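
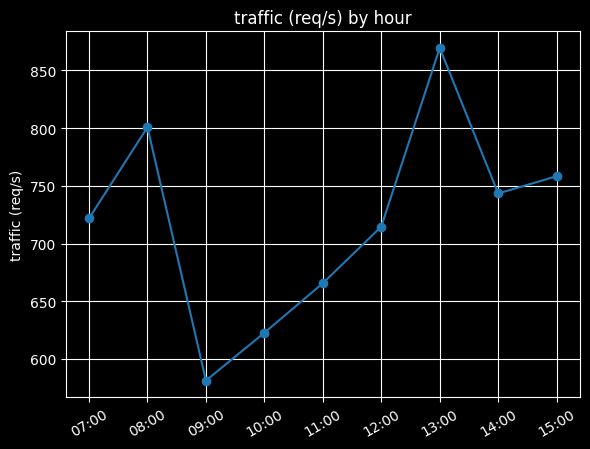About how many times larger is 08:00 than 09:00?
08:00 ≈ 800, 09:00 ≈ 575; 800/575 ≈ 1.39.

≈ 1.39×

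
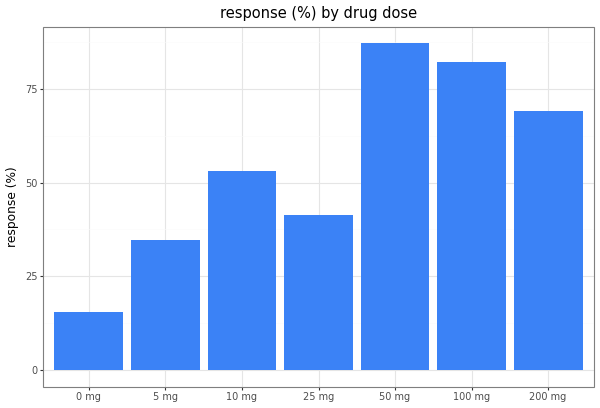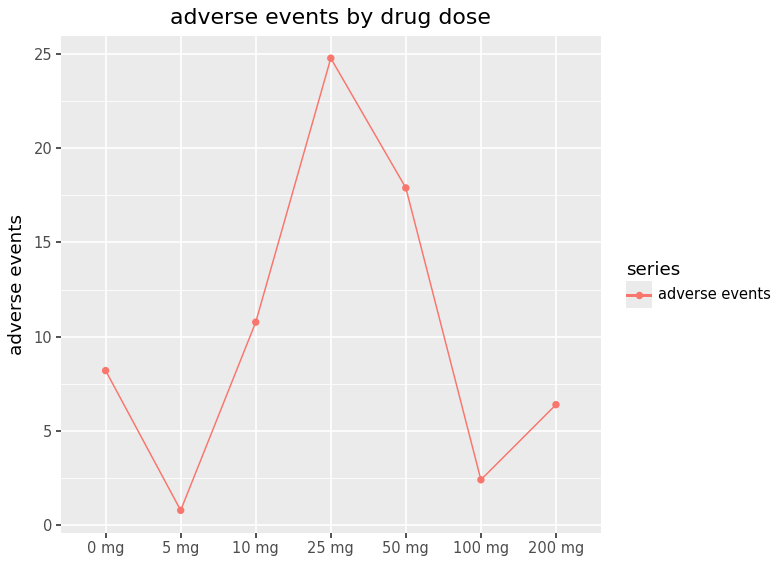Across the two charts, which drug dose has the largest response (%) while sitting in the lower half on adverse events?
Chart 2 median adverse events ≈ 10; below-median drug doses: 5 mg, 100 mg, 200 mg. Among those, 100 mg has the highest response (%) (≈ 80).

100 mg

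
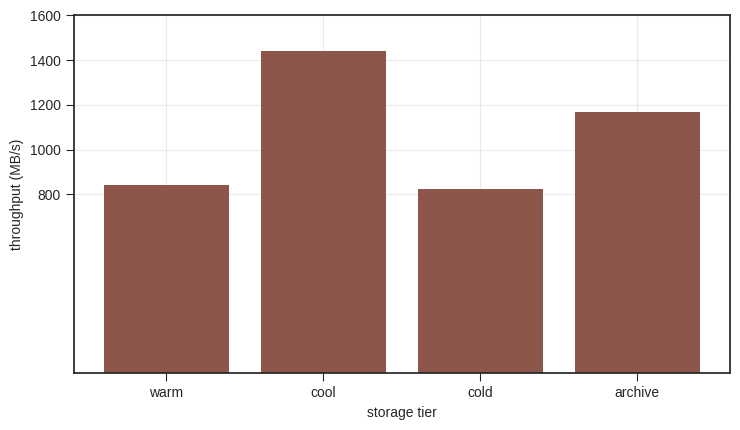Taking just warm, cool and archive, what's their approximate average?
≈ 1133

(800 + 1400 + 1200) / 3 ≈ 1133.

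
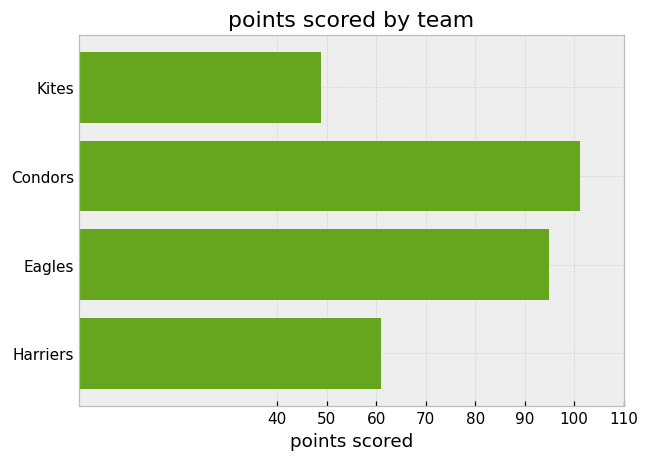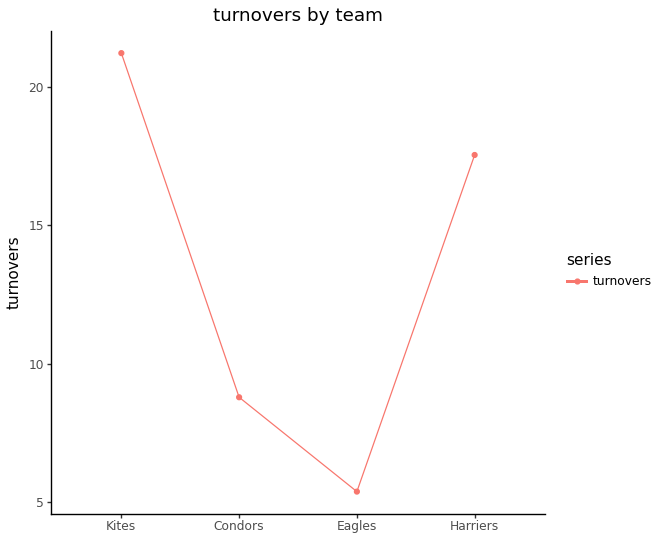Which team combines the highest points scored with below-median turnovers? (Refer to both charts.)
Chart 2 median turnovers ≈ 14; below-median teams: Condors, Eagles. Among those, Condors has the highest points scored (≈ 100).

Condors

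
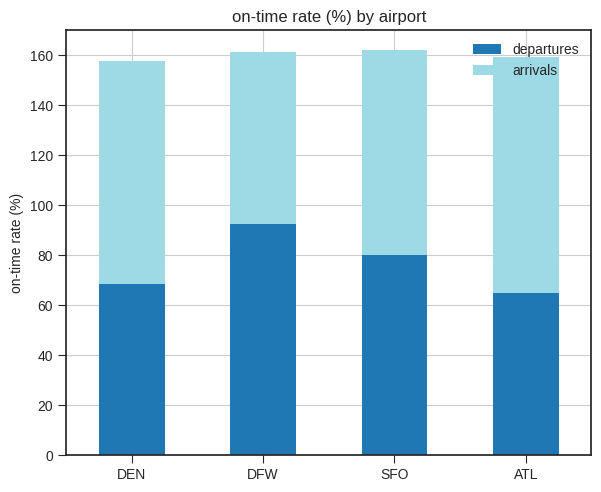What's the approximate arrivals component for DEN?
≈ 100

arrivals top ≈ 160, bottom ≈ 60; segment ≈ 100.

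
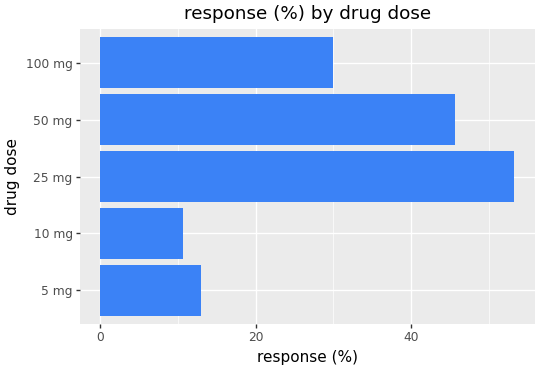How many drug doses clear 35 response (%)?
2

Above 35: 25 mg, 50 mg.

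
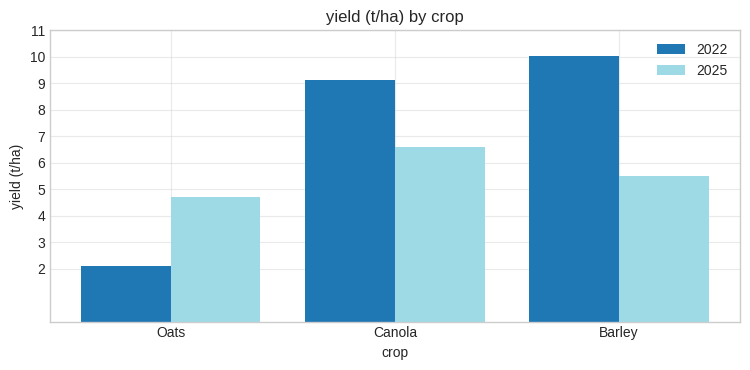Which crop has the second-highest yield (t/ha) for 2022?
Top 3 for 2022: Barley ≈ 10, Canola ≈ 9, Oats ≈ 2.

Canola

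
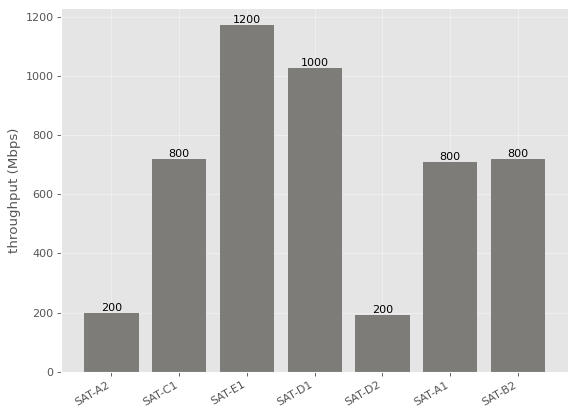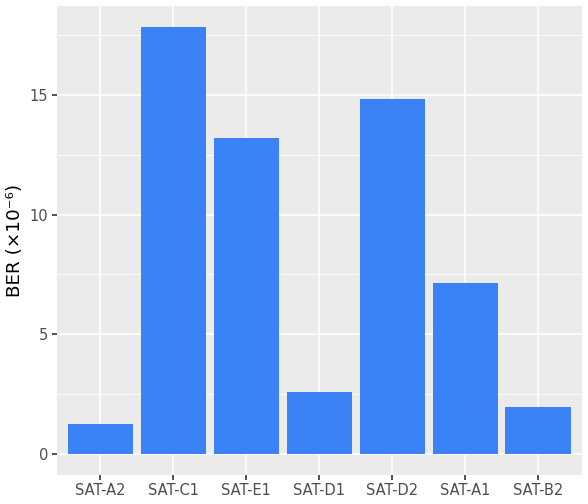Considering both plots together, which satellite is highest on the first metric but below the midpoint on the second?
SAT-D1

Chart 2 median BER (×10⁻⁶) ≈ 8; below-median satellites: SAT-A2, SAT-D1, SAT-B2. Among those, SAT-D1 has the highest throughput (Mbps) (≈ 1000).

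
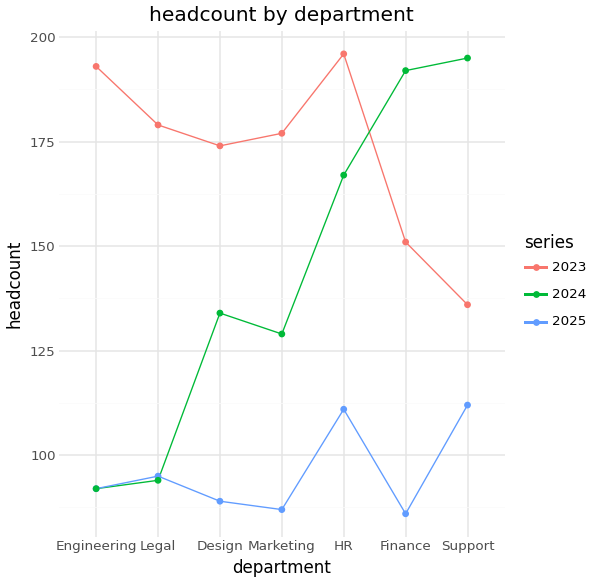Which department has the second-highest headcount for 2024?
Top 3 for 2024: Support ≈ 200, Finance ≈ 190, HR ≈ 170.

Finance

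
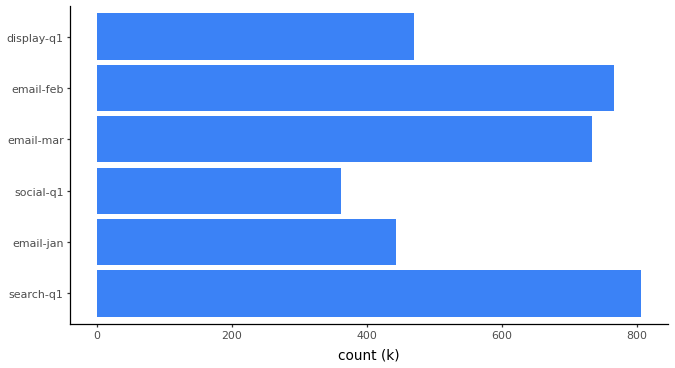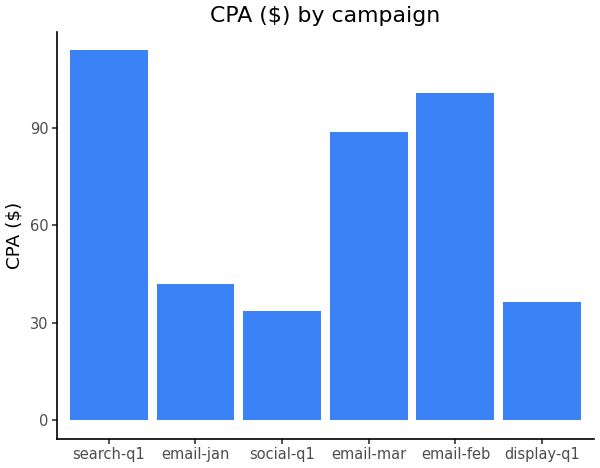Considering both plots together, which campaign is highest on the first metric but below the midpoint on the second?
Chart 2 median CPA ($) ≈ 60; below-median campaigns: email-jan, social-q1, display-q1. Among those, display-q1 has the highest count (k) (≈ 500).

display-q1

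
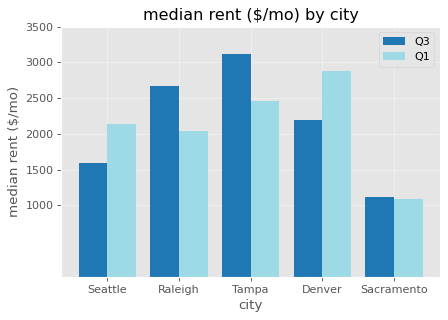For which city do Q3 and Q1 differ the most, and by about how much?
Denver, ≈ 1000 $/mo

Denver: Q3 ≈ 2000, Q1 ≈ 3000 → gap ≈ 1000. Next-largest (Tampa) is only ≈ 500.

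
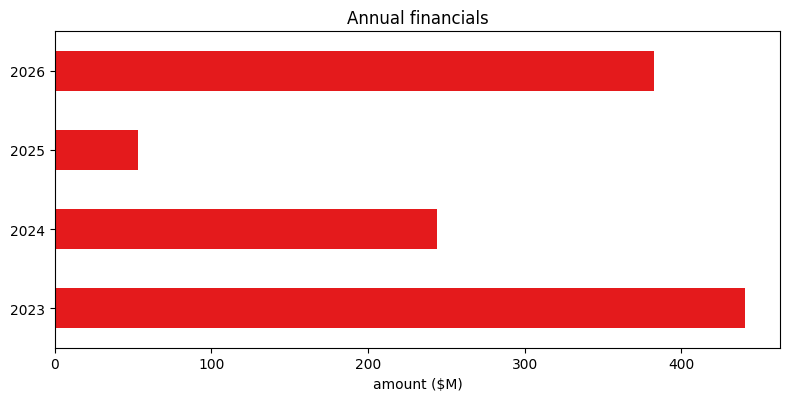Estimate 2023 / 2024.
2023 ≈ 450, 2024 ≈ 250; 450/250 ≈ 1.8.

≈ 1.8×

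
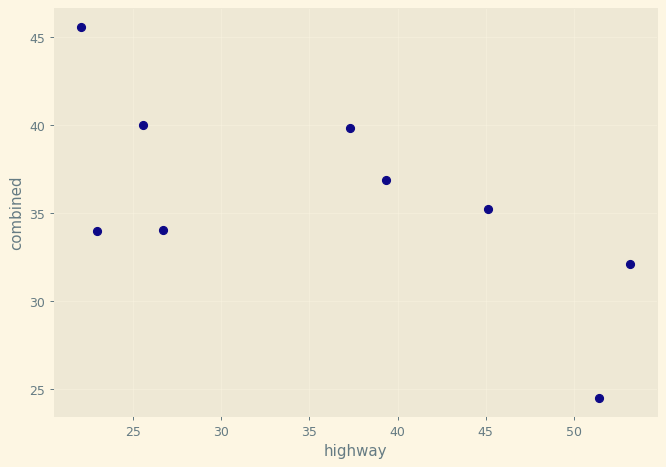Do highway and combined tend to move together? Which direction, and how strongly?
Points are negatively correlated; moderate (|r| ≈ 0.6).

negative, moderate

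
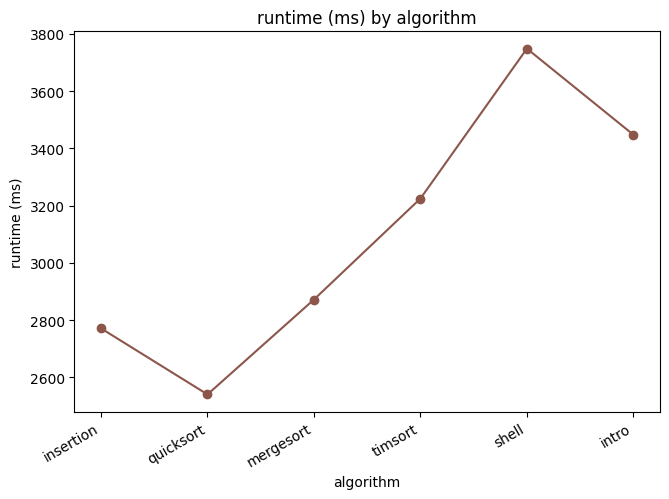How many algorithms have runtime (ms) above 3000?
3

Above 3000: timsort, shell, intro.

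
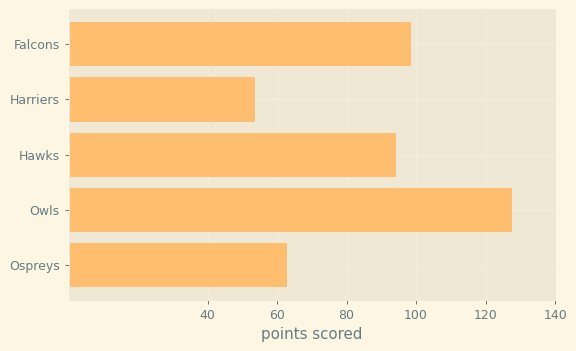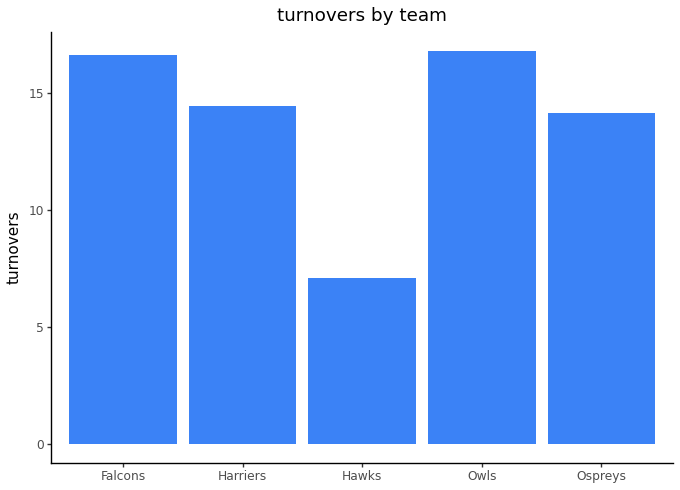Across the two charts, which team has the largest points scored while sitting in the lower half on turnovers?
Hawks

Chart 2 median turnovers ≈ 14; below-median teams: Hawks, Ospreys. Among those, Hawks has the highest points scored (≈ 100).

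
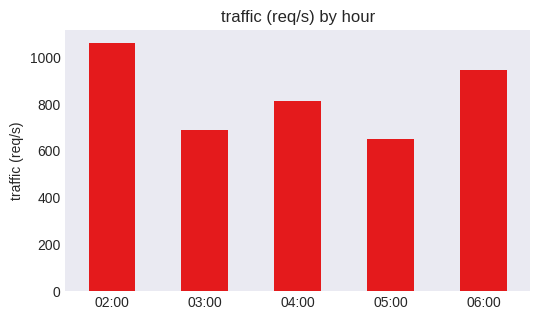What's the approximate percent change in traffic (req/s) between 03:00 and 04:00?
≈ +14.3%

03:00 ≈ 700, 04:00 ≈ 800; (800 − 700) / 700 ≈ +14.3%.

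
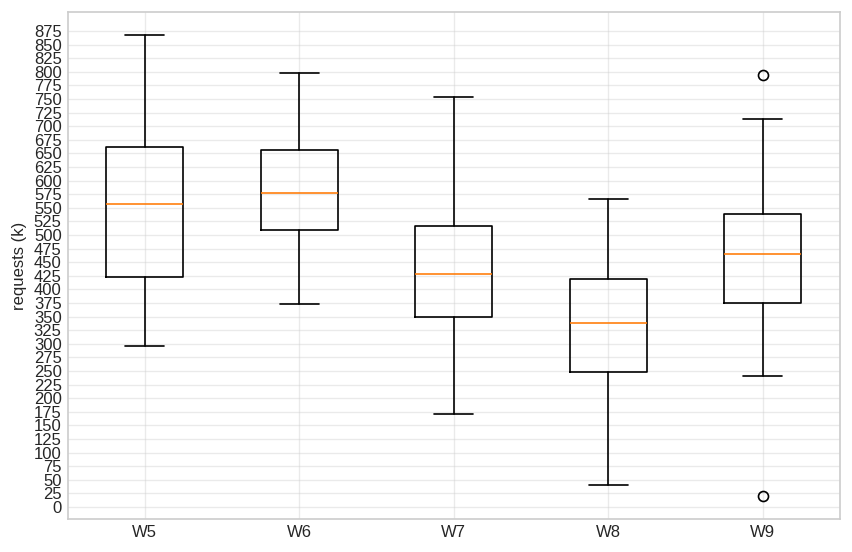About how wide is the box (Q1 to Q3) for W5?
≈ 225

Q3 ≈ 650, Q1 ≈ 425; IQR ≈ 225.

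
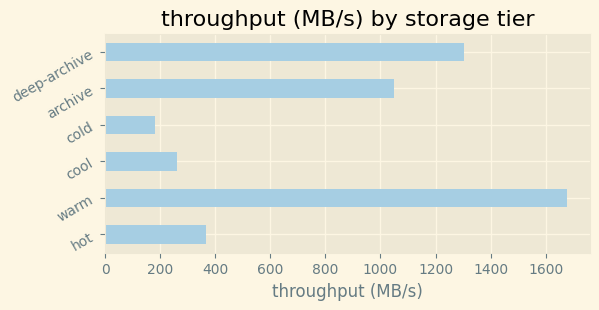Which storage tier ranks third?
Top 4: warm ≈ 1600, deep-archive ≈ 1400, archive ≈ 1000, hot ≈ 400.

archive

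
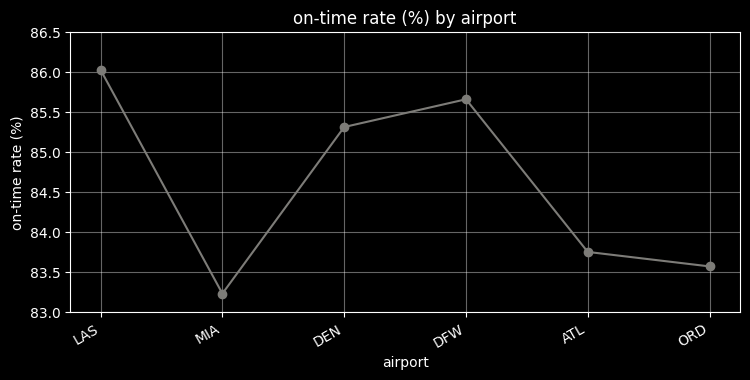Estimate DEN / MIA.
DEN ≈ 85.5, MIA ≈ 83.0; 85.5/83.0 ≈ 1.03.

≈ 1.03×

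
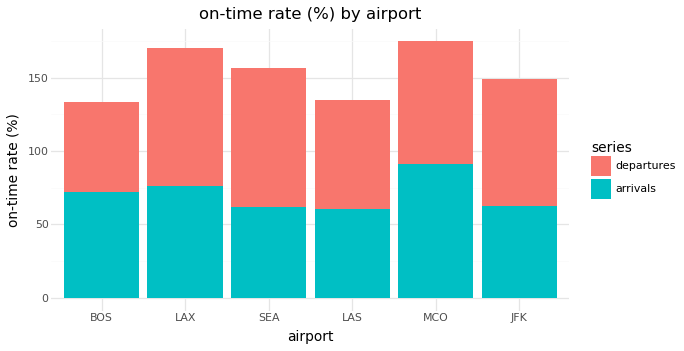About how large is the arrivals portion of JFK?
arrivals top ≈ 60, bottom ≈ 0; segment ≈ 60.

≈ 60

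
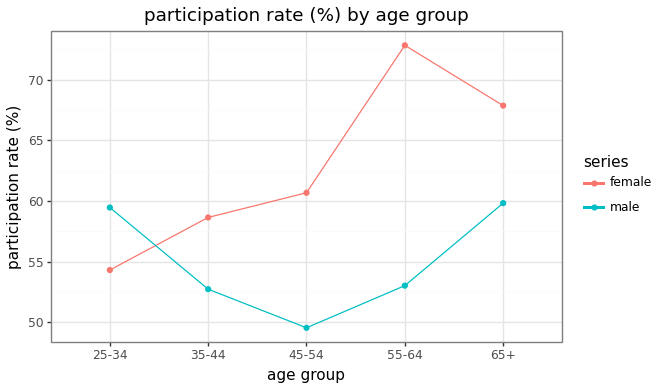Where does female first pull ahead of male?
25-34: female ≈ 54 vs male ≈ 60 (not yet); 35-44: female ≈ 58 vs male ≈ 52 (first crossover).

35-44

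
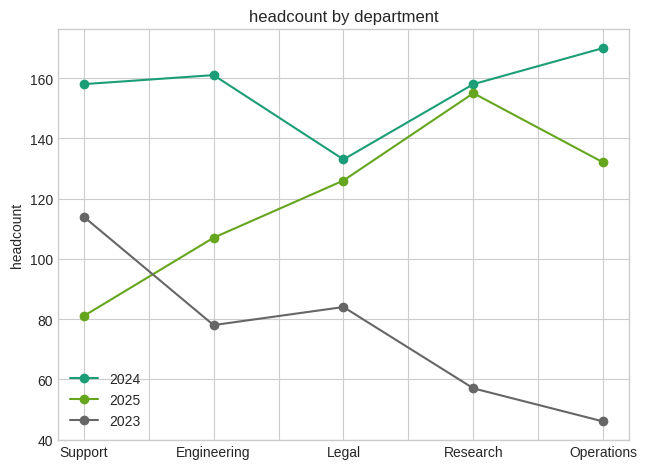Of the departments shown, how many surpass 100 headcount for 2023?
Above 100: Support.

1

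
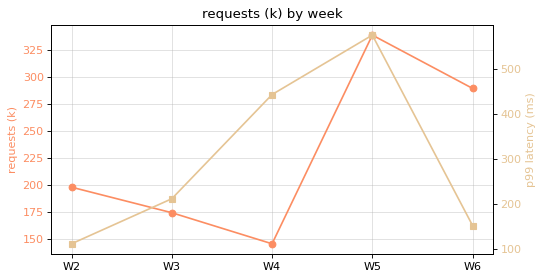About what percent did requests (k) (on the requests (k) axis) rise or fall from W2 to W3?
≈ -10%

W2 ≈ 200, W3 ≈ 180; (180 − 200) / 200 ≈ -10%.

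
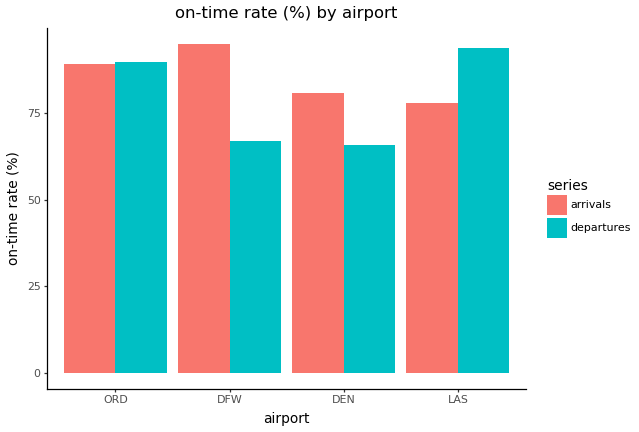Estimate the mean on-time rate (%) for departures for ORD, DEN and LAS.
(90 + 70 + 90) / 3 ≈ 83.

≈ 83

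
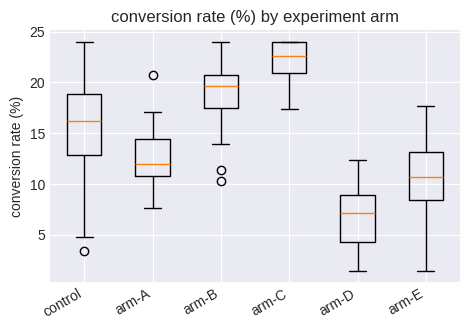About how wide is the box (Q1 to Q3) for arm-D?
≈ 4

Q3 ≈ 8, Q1 ≈ 4; IQR ≈ 4.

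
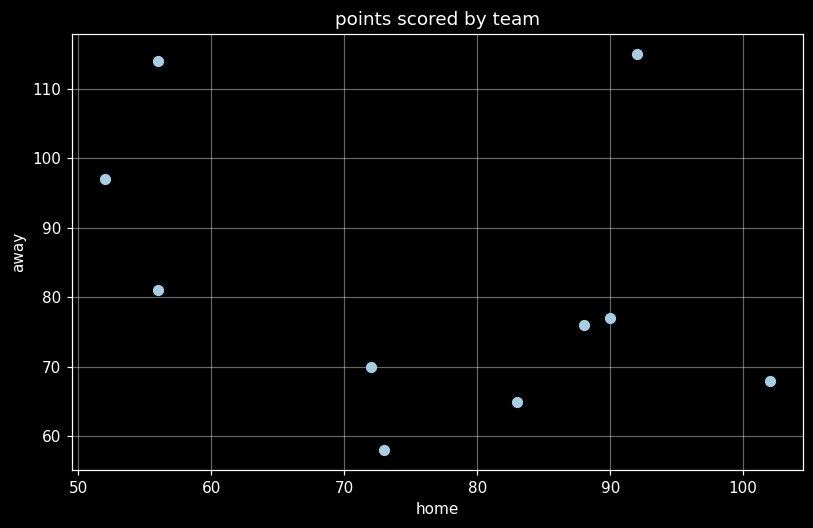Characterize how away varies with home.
Points are negatively correlated; weak (|r| ≈ 0.3).

negative, weak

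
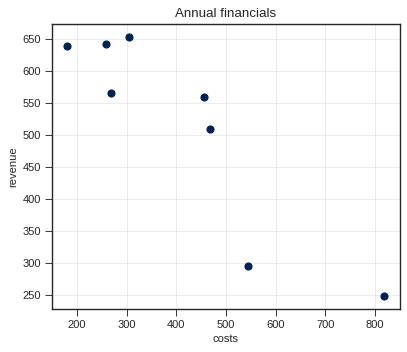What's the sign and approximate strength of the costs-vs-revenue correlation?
negative, strong

Points are negatively correlated; strong (|r| ≈ 0.9).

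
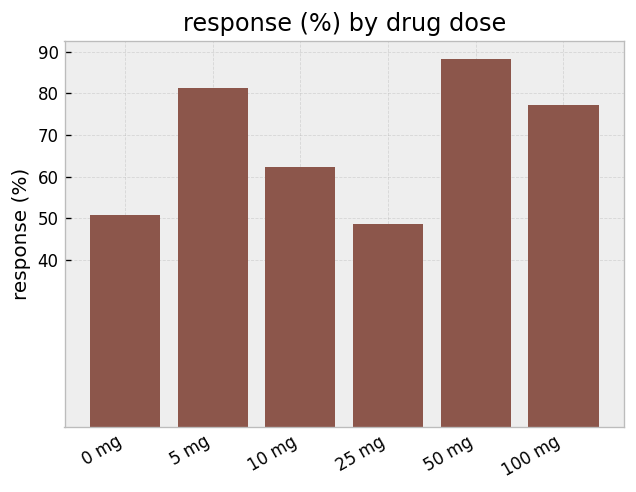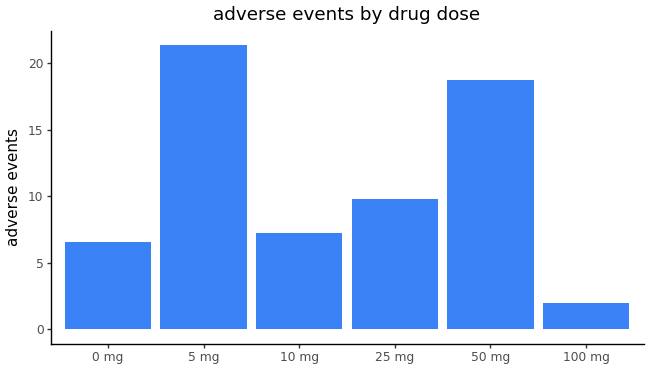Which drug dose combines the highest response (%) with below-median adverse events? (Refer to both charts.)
Chart 2 median adverse events ≈ 8; below-median drug doses: 0 mg, 10 mg, 100 mg. Among those, 100 mg has the highest response (%) (≈ 80).

100 mg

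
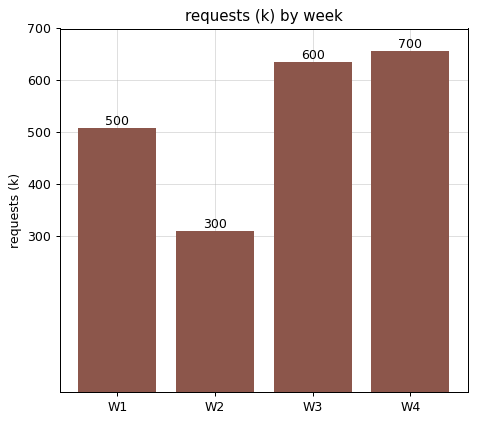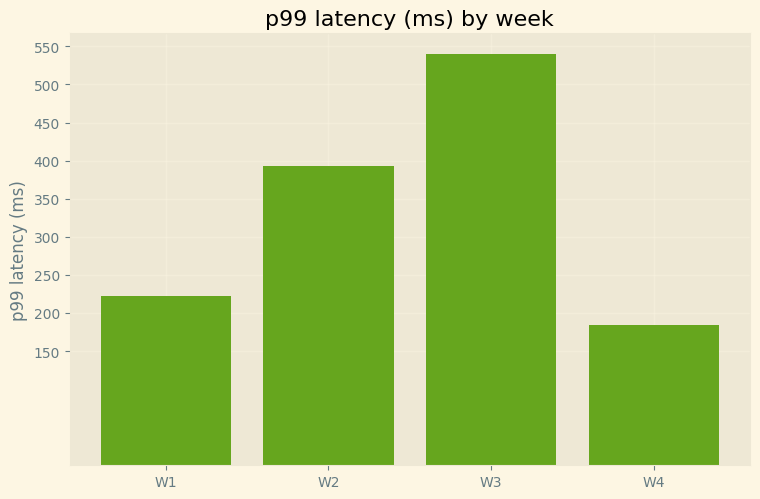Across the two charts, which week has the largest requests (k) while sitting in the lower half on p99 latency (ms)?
Chart 2 median p99 latency (ms) ≈ 300; below-median weeks: W1, W4. Among those, W4 has the highest requests (k) (≈ 700).

W4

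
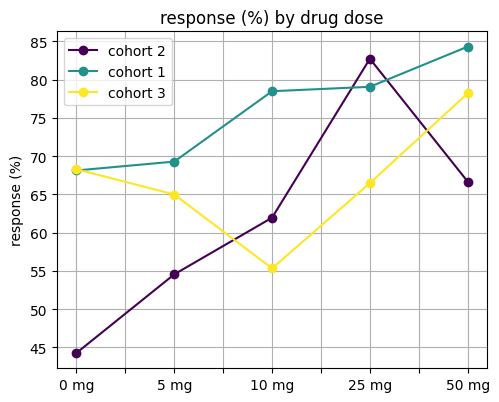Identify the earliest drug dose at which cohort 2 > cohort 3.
10 mg

5 mg: cohort 2 ≈ 55 vs cohort 3 ≈ 65 (not yet); 10 mg: cohort 2 ≈ 60 vs cohort 3 ≈ 55 (first crossover).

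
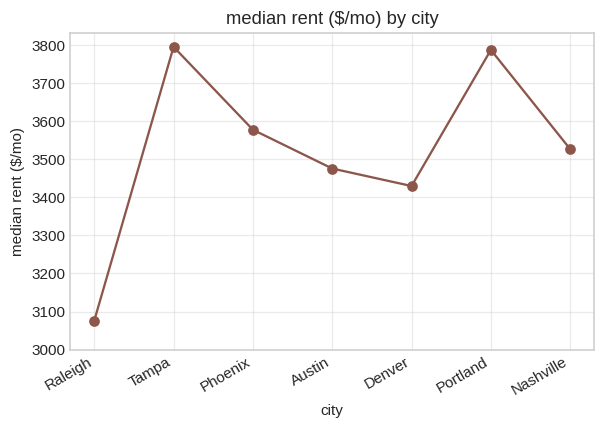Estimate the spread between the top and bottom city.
Max Tampa ≈ 3800, min Raleigh ≈ 3100; range ≈ 700.

≈ 700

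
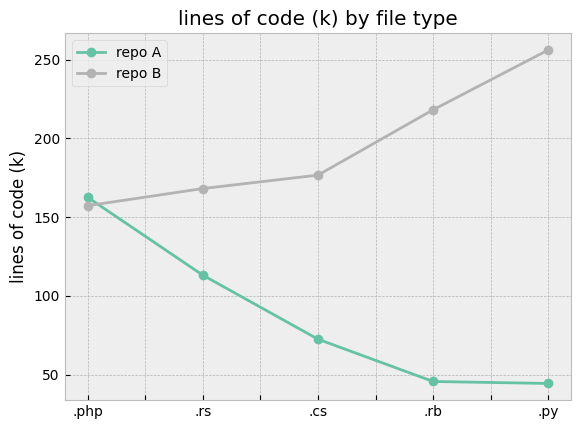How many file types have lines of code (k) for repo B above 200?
Above 200: .rb, .py.

2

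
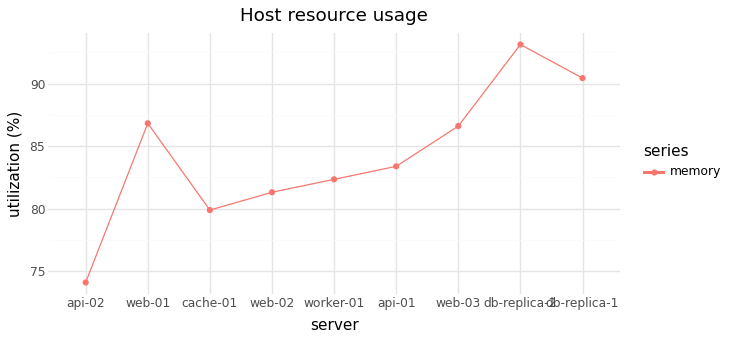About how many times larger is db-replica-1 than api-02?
db-replica-1 ≈ 90, api-02 ≈ 74; 90/74 ≈ 1.22.

≈ 1.22×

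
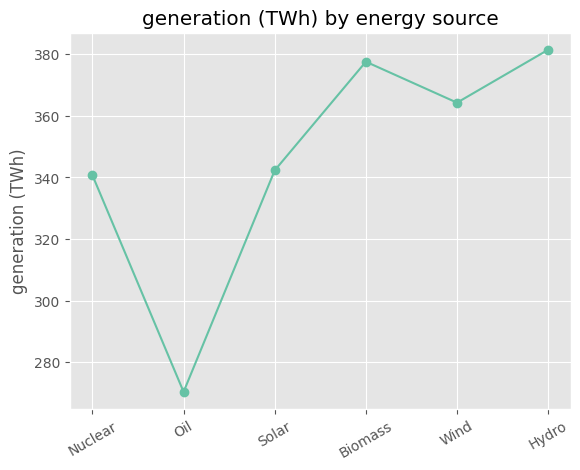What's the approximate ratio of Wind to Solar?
≈ 1.06×

Wind ≈ 360, Solar ≈ 340; 360/340 ≈ 1.06.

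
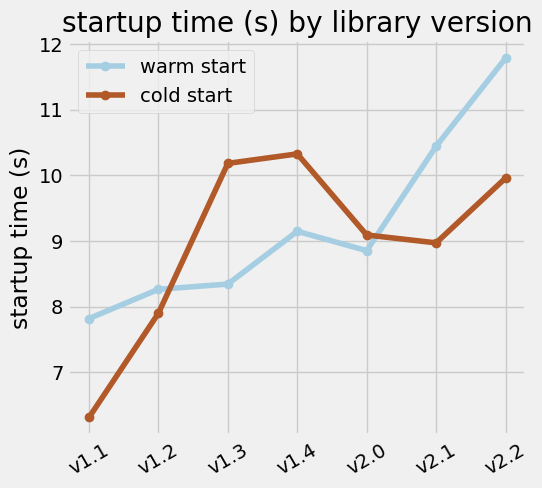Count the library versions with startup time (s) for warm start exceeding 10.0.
Above 10.0: v2.1, v2.2.

2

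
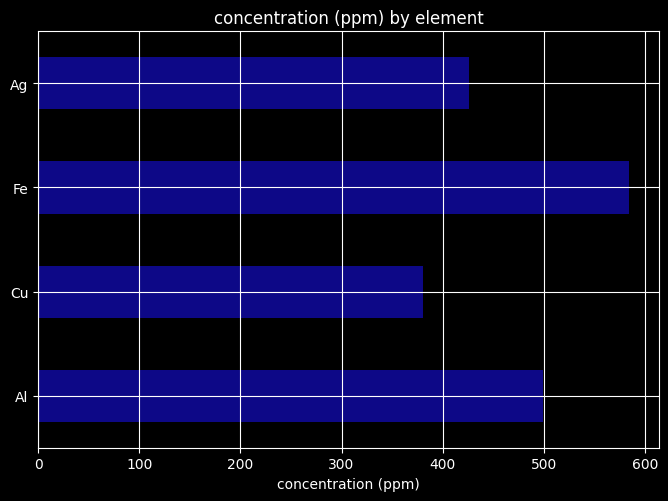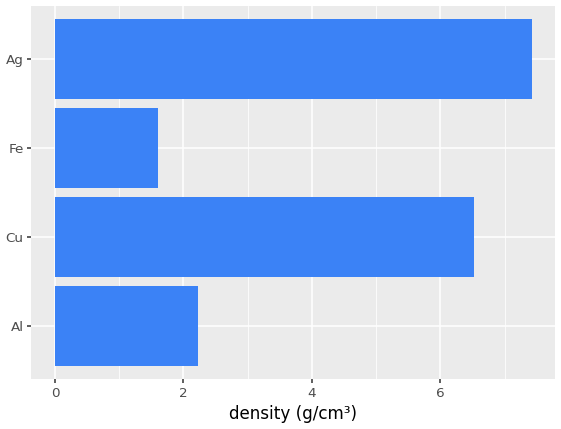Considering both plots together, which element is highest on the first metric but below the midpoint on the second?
Fe

Chart 2 median density (g/cm³) ≈ 4; below-median elements: Al, Fe. Among those, Fe has the highest concentration (ppm) (≈ 600).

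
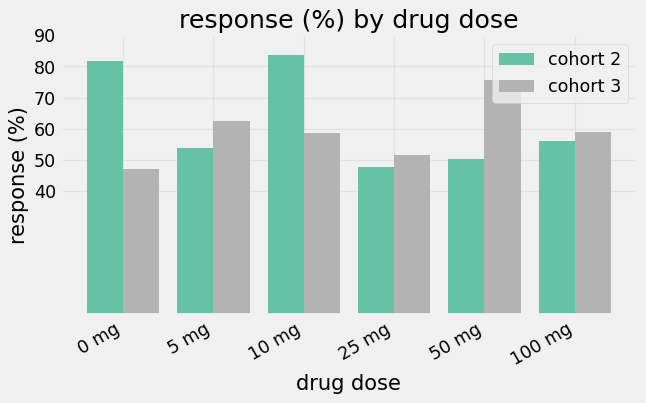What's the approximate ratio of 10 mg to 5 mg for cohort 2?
≈ 1.6×

10 mg ≈ 80, 5 mg ≈ 50; 80/50 ≈ 1.6.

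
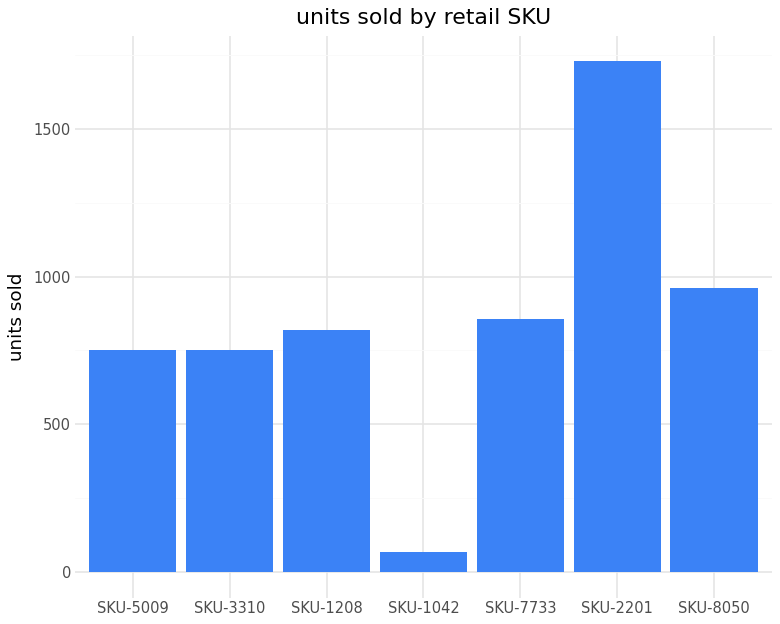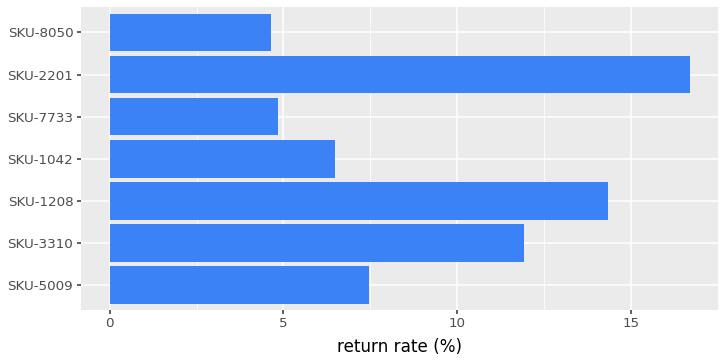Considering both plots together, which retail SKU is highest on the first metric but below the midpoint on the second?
SKU-8050

Chart 2 median return rate (%) ≈ 8; below-median retail SKUs: SKU-1042, SKU-7733, SKU-8050. Among those, SKU-8050 has the highest units sold (≈ 1000).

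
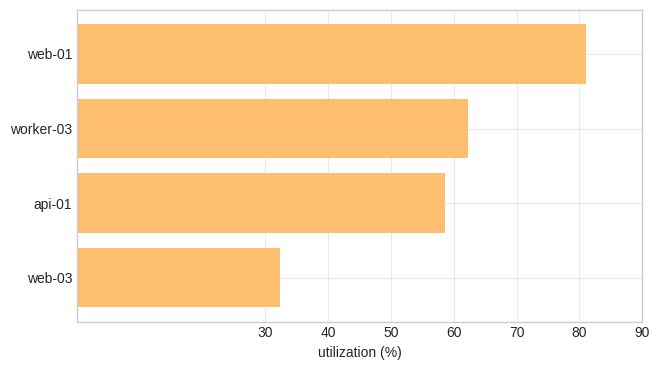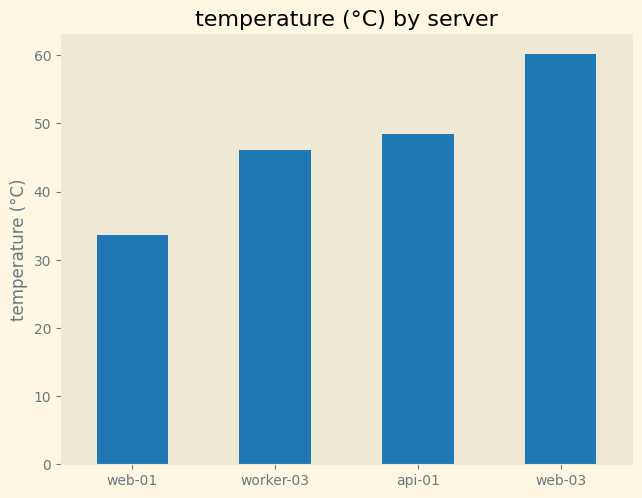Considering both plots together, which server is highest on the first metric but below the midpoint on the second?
Chart 2 median temperature (°C) ≈ 50; below-median servers: web-01, worker-03. Among those, web-01 has the highest utilization (%) (≈ 80).

web-01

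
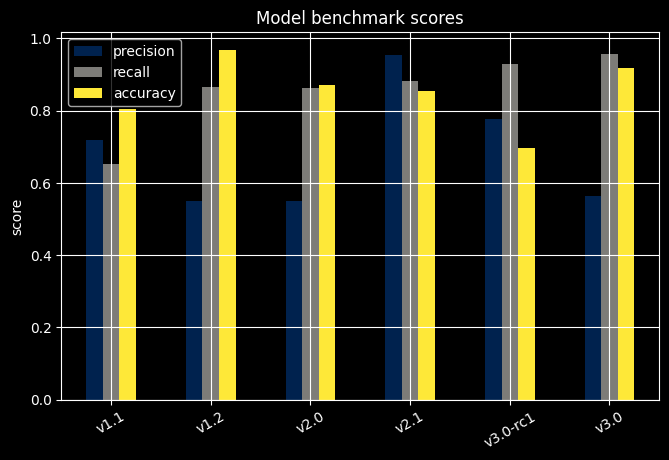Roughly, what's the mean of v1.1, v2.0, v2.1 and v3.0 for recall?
(0.7 + 0.9 + 0.9 + 1.0) / 4 ≈ 0.88.

≈ 0.88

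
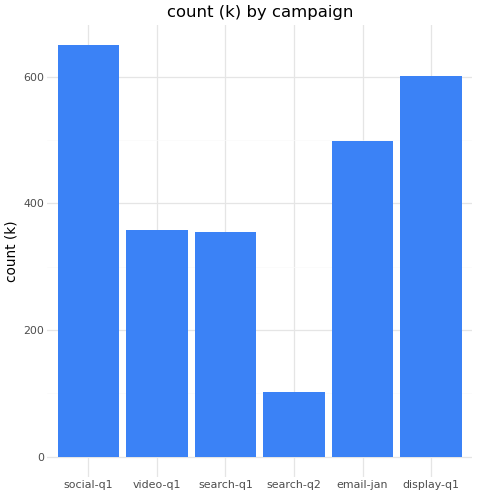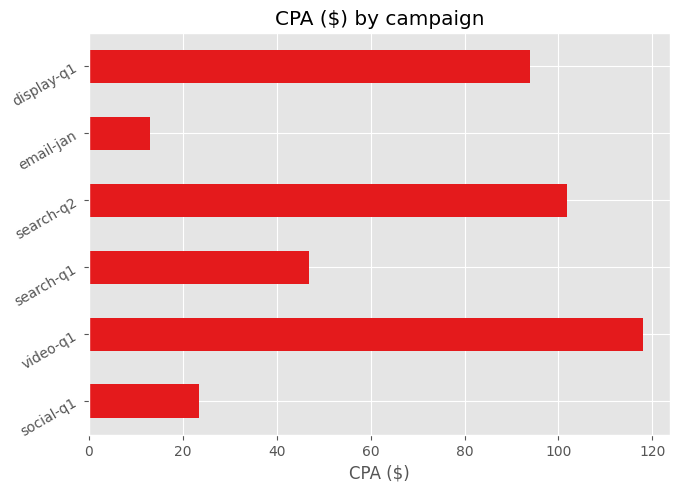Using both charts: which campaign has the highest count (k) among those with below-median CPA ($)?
Chart 2 median CPA ($) ≈ 80; below-median campaigns: social-q1, search-q1, email-jan. Among those, social-q1 has the highest count (k) (≈ 600).

social-q1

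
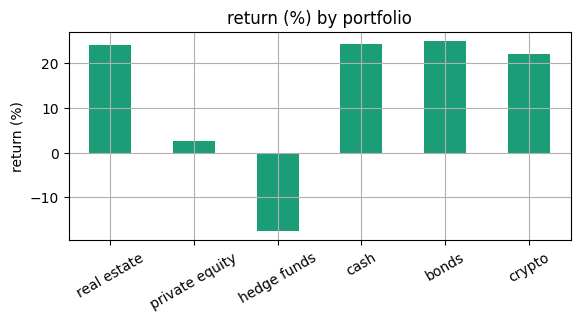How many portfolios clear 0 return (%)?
5

Above 0: real estate, private equity, cash, bonds, crypto.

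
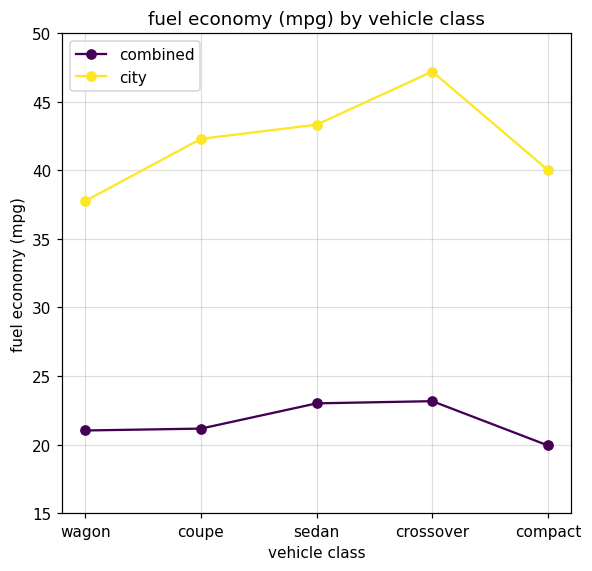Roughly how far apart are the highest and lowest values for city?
Max crossover ≈ 45, min wagon ≈ 40; range ≈ 5.

≈ 5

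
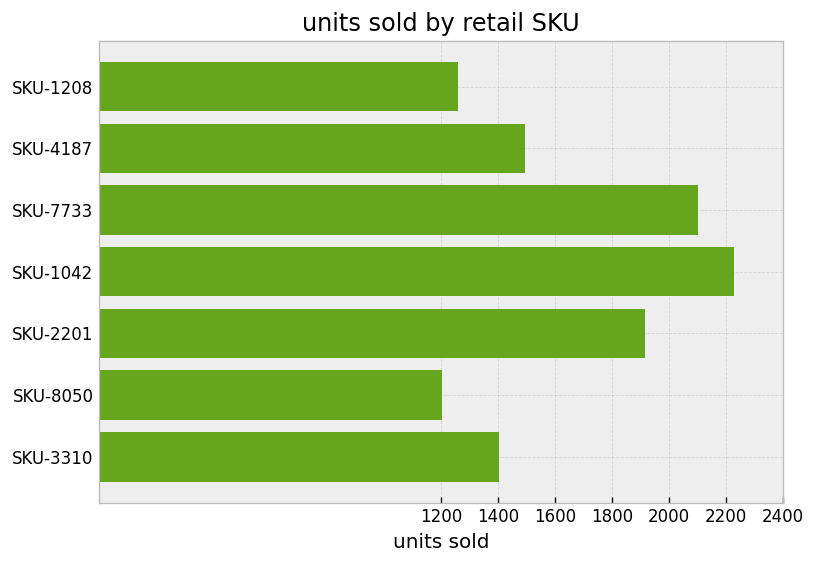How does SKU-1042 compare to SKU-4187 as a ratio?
≈ 1.57×

SKU-1042 ≈ 2200, SKU-4187 ≈ 1400; 2200/1400 ≈ 1.57.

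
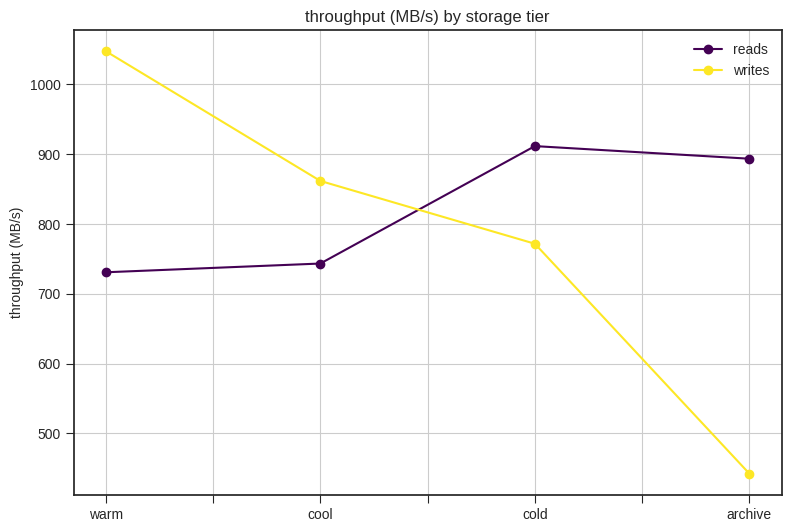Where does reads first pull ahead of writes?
cool: reads ≈ 700 vs writes ≈ 900 (not yet); cold: reads ≈ 900 vs writes ≈ 800 (first crossover).

cold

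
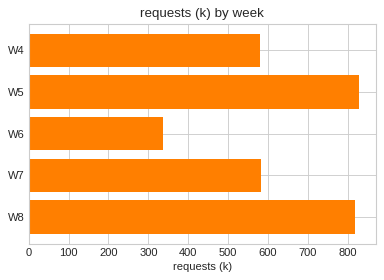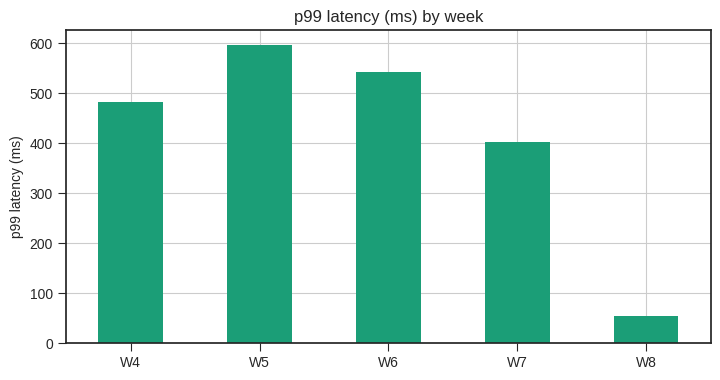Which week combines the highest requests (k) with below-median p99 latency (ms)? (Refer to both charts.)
W8

Chart 2 median p99 latency (ms) ≈ 500; below-median weeks: W7, W8. Among those, W8 has the highest requests (k) (≈ 800).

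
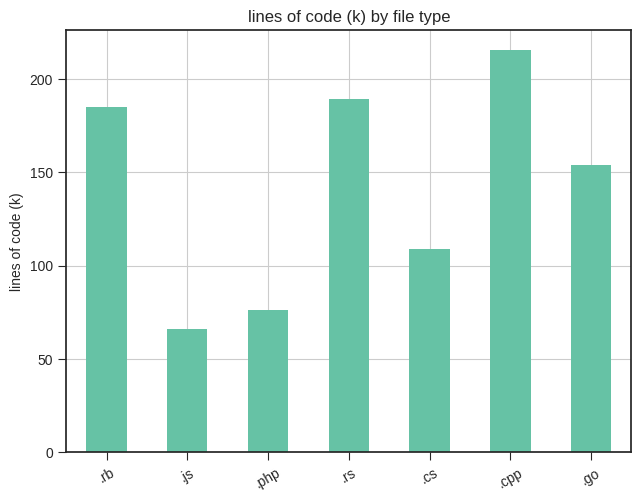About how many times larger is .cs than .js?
≈ 1.67×

.cs ≈ 100, .js ≈ 60; 100/60 ≈ 1.67.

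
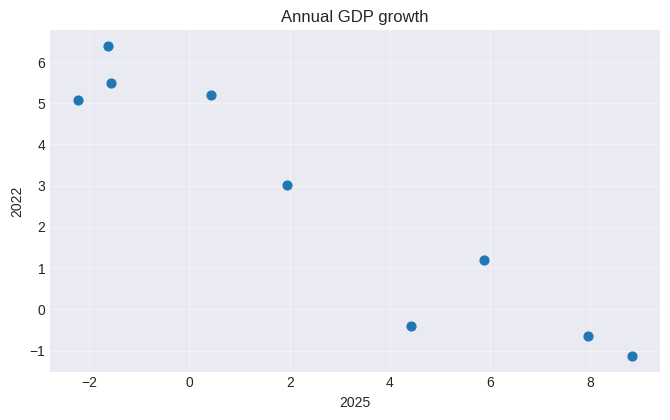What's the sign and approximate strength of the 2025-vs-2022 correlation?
negative, strong

Points are negatively correlated; strong (|r| ≈ 1.0).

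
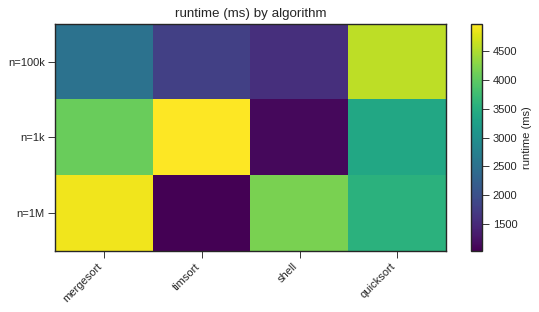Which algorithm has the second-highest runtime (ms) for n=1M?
shell

Top 3 for n=1M: mergesort ≈ 5000, shell ≈ 4000, quicksort ≈ 3500.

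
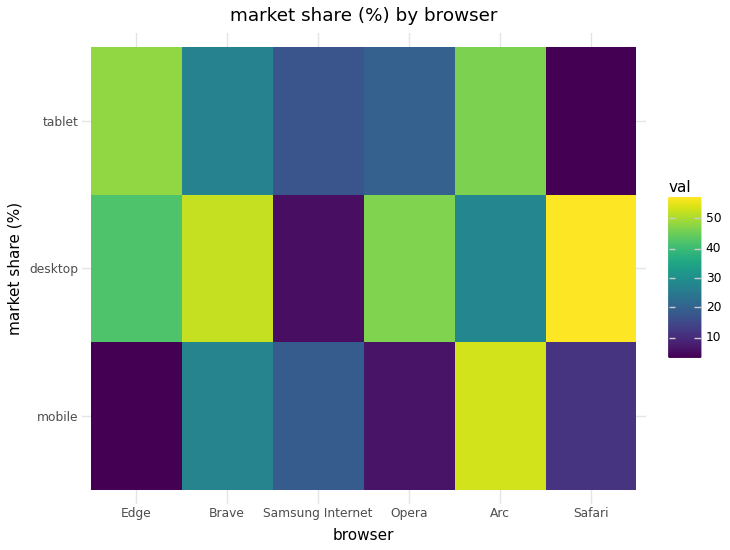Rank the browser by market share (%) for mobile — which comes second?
Top 3 for mobile: Arc ≈ 55, Brave ≈ 25, Samsung Internet ≈ 20.

Brave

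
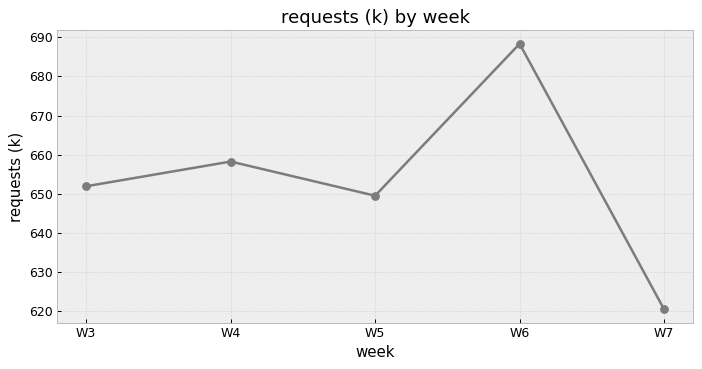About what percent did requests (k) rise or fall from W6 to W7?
W6 ≈ 690, W7 ≈ 620; (620 − 690) / 690 ≈ -10.1%.

≈ -10.1%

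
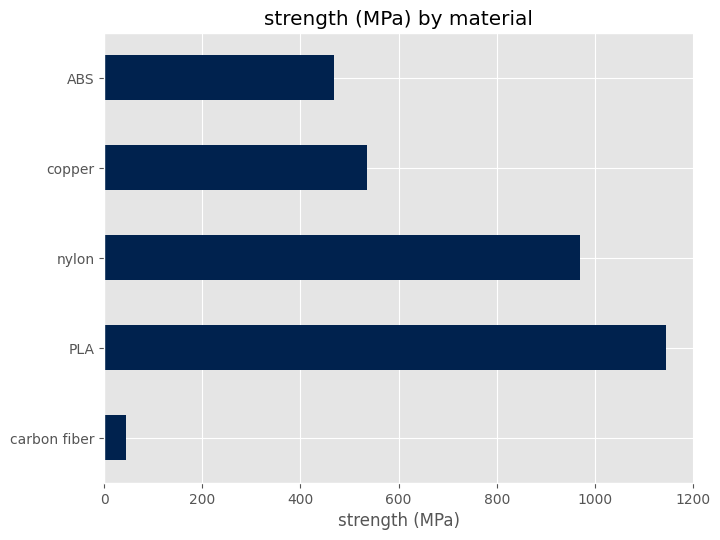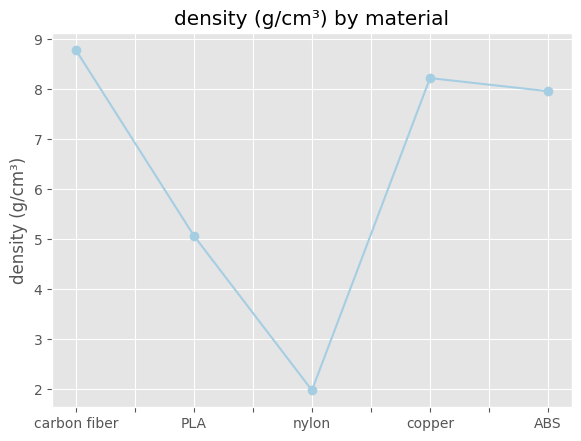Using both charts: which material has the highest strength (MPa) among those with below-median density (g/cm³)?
PLA

Chart 2 median density (g/cm³) ≈ 8; below-median materials: PLA, nylon. Among those, PLA has the highest strength (MPa) (≈ 1200).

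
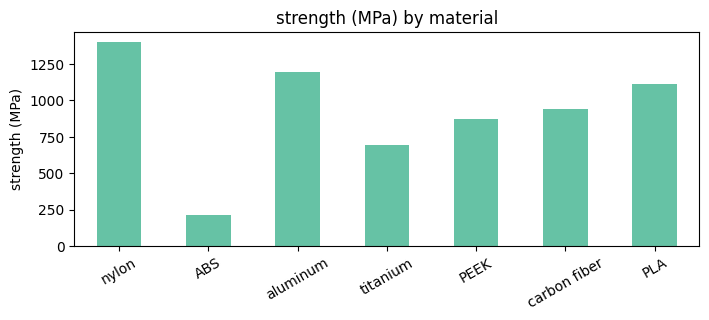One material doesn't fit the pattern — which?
ABS

ABS ≈ 200; the rest sit between ≈ 600 and ≈ 1400.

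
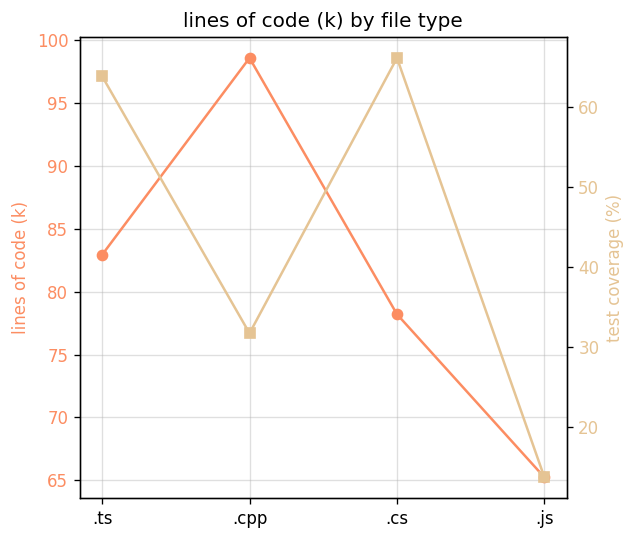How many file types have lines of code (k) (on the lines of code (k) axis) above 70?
3

Above 70: .ts, .cpp, .cs.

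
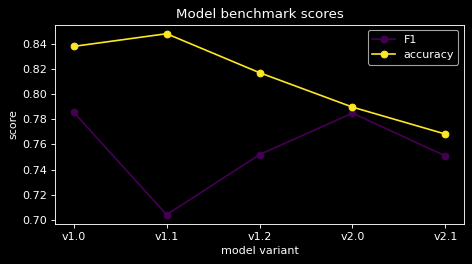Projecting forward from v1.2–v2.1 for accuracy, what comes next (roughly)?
Last three: 0.82, 0.78, 0.76 → slope ≈ -0.03/step → next ≈ 0.73.

≈ 0.73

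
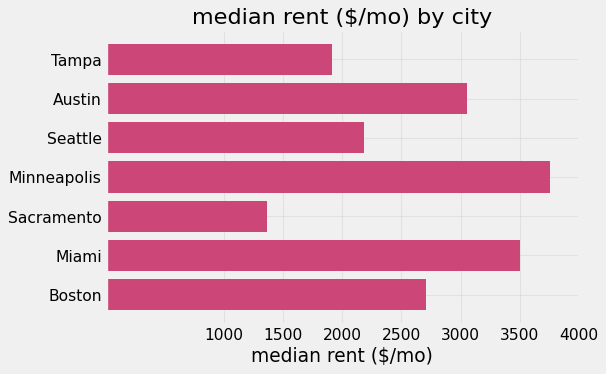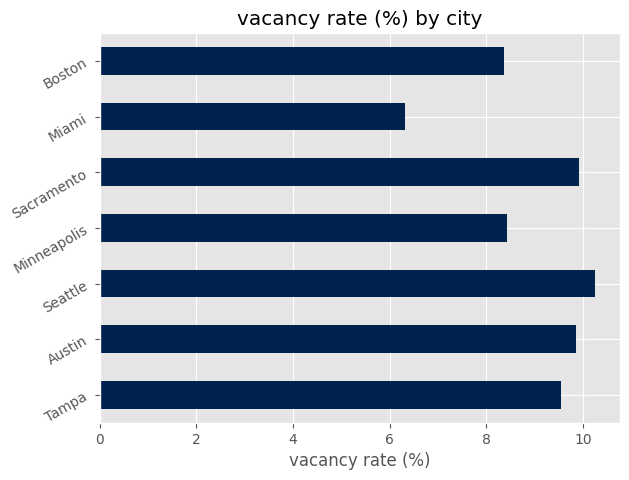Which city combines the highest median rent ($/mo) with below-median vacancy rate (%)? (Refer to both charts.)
Minneapolis

Chart 2 median vacancy rate (%) ≈ 10; below-median cities: Minneapolis, Miami, Boston. Among those, Minneapolis has the highest median rent ($/mo) (≈ 4000).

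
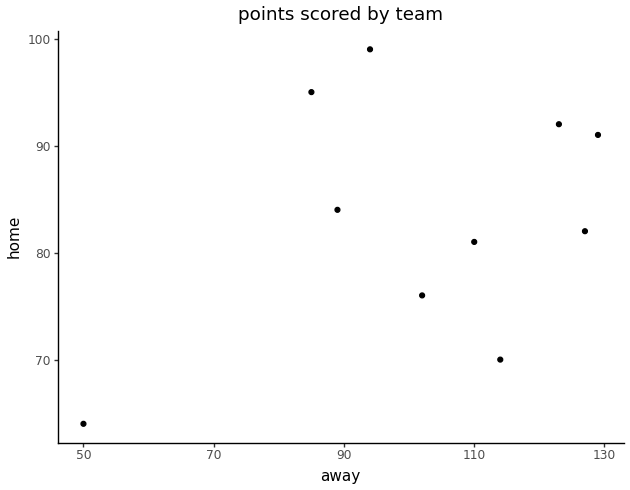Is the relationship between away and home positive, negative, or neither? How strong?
Points are positively correlated; weak (|r| ≈ 0.3).

positive, weak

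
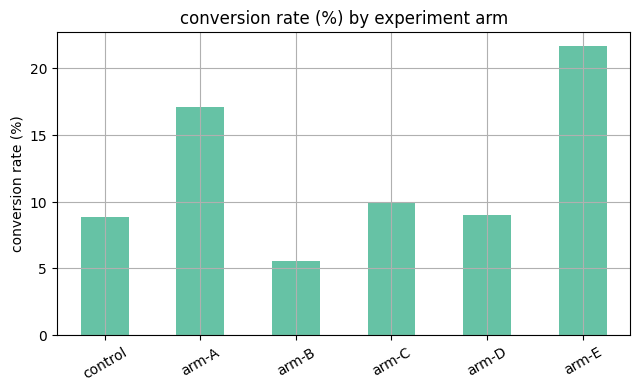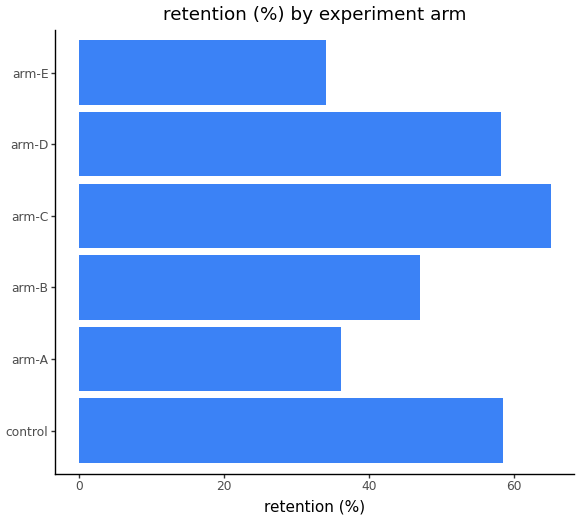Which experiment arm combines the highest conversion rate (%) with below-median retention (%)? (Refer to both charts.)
arm-E

Chart 2 median retention (%) ≈ 50; below-median experiment arms: arm-A, arm-B, arm-E. Among those, arm-E has the highest conversion rate (%) (≈ 22).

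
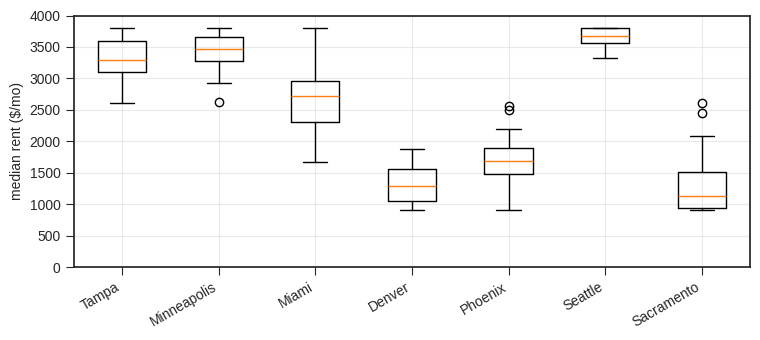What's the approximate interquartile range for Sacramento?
≈ 500

Q3 ≈ 1500, Q1 ≈ 1000; IQR ≈ 500.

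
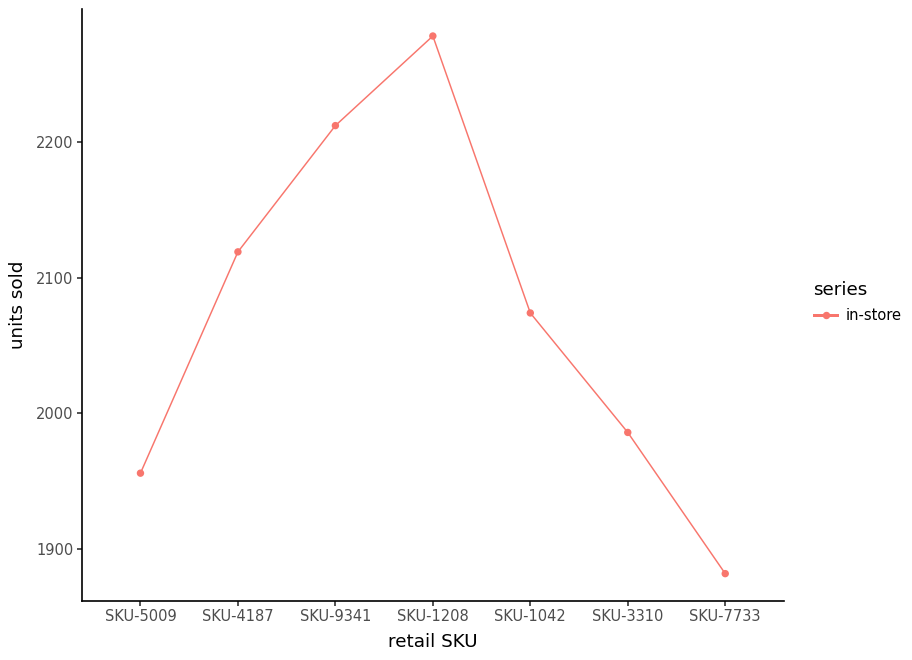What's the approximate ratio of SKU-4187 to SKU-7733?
SKU-4187 ≈ 2100, SKU-7733 ≈ 1900; 2100/1900 ≈ 1.11.

≈ 1.11×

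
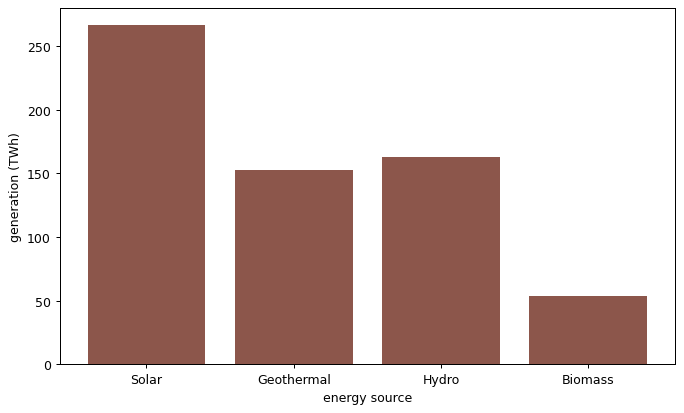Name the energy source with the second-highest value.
Top 3: Solar ≈ 275, Hydro ≈ 175, Geothermal ≈ 150.

Hydro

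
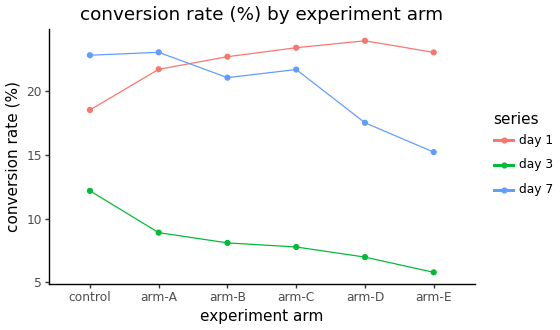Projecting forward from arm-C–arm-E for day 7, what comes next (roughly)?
Last three: 22, 18, 16 → slope ≈ -3/step → next ≈ 13.

≈ 13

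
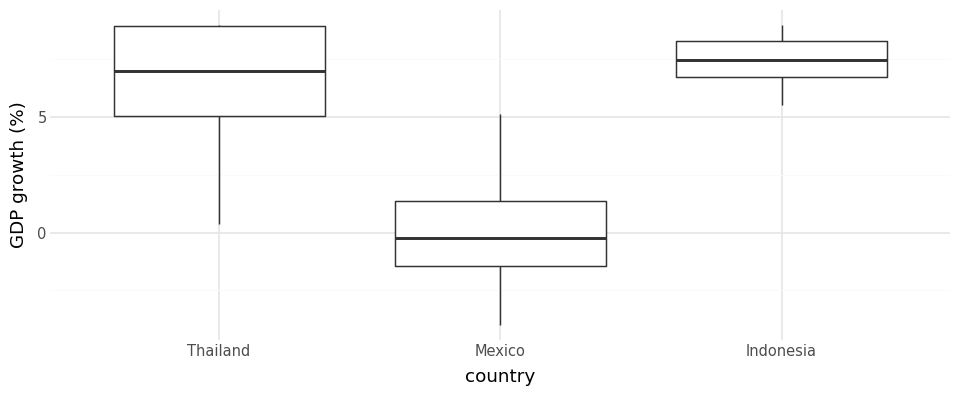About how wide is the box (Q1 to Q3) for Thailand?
Q3 ≈ 9, Q1 ≈ 5; IQR ≈ 4.

≈ 4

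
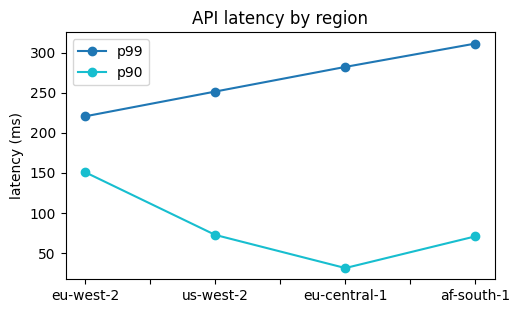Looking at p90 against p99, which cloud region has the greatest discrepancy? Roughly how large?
eu-central-1, ≈ 250 ms

eu-central-1: p90 ≈ 25, p99 ≈ 275 → gap ≈ 250. Next-largest (af-south-1) is only ≈ 225.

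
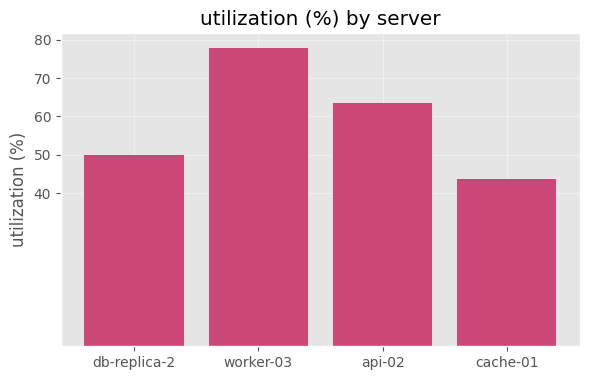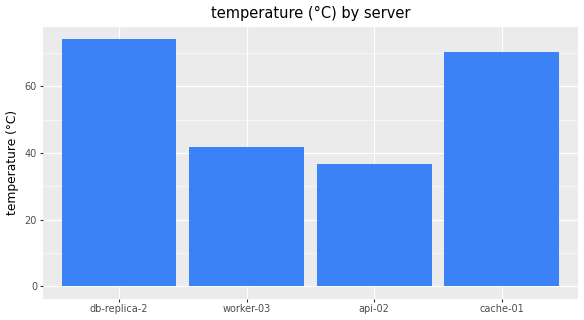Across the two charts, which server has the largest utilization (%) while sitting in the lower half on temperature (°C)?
Chart 2 median temperature (°C) ≈ 60; below-median servers: worker-03, api-02. Among those, worker-03 has the highest utilization (%) (≈ 80).

worker-03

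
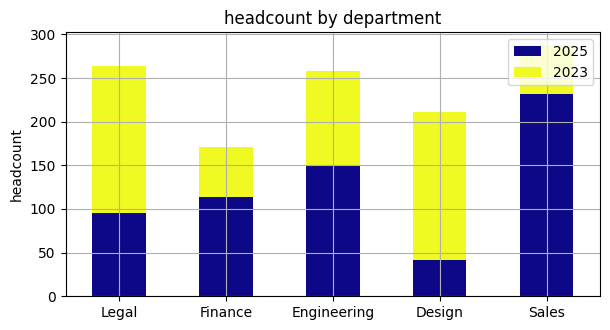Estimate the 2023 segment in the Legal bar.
≈ 175

2023 top ≈ 275, bottom ≈ 100; segment ≈ 175.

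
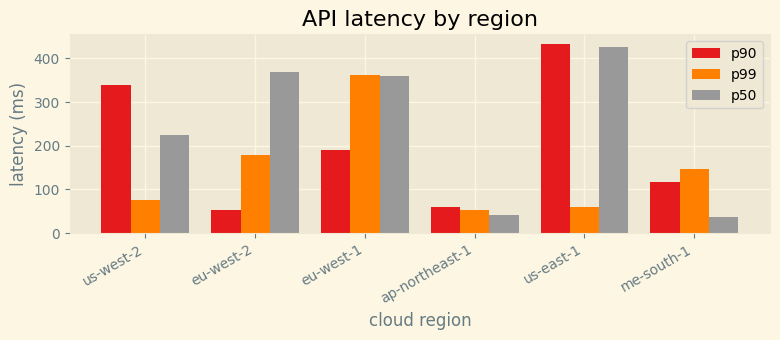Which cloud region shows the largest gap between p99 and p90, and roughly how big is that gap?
us-east-1: p99 ≈ 50, p90 ≈ 450 → gap ≈ 400. Next-largest (us-west-2) is only ≈ 300.

us-east-1, ≈ 400 ms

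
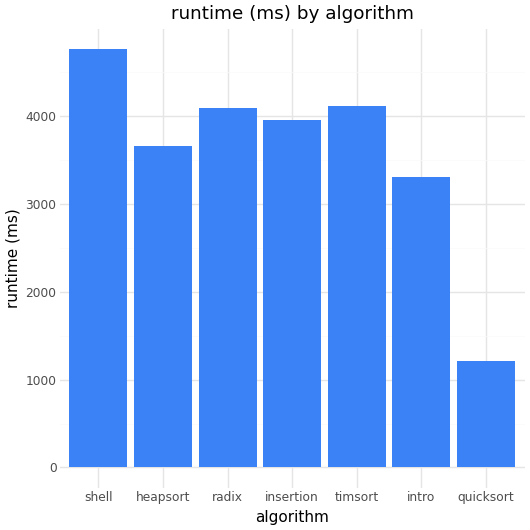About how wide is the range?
≈ 4000

Max shell ≈ 5000, min quicksort ≈ 1000; range ≈ 4000.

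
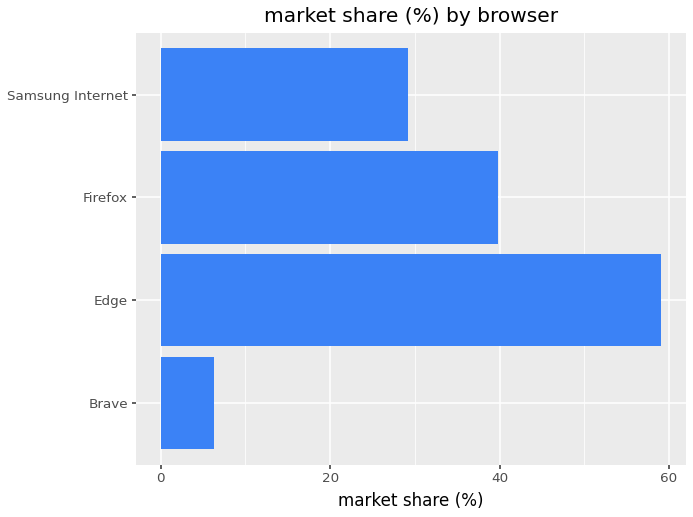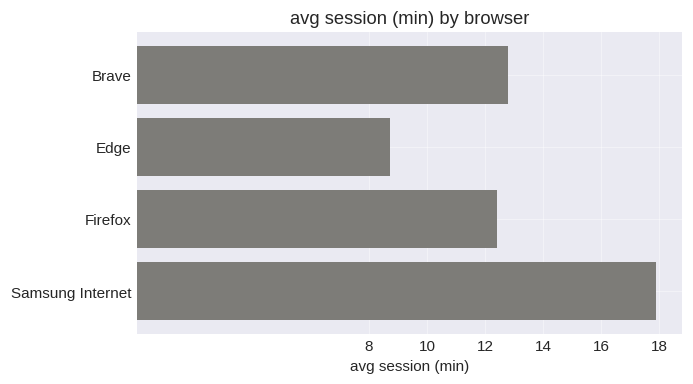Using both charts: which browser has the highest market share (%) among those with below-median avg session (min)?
Edge

Chart 2 median avg session (min) ≈ 12; below-median browsers: Edge, Firefox. Among those, Edge has the highest market share (%) (≈ 60).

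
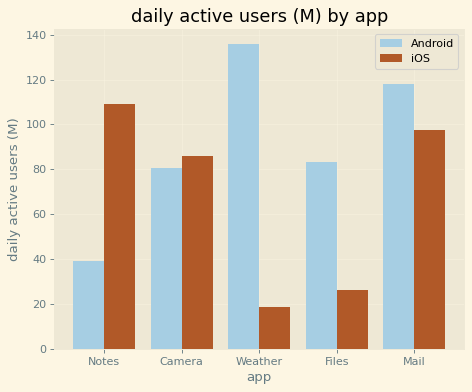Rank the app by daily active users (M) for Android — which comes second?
Top 3 for Android: Weather ≈ 140, Mail ≈ 120, Files ≈ 80.

Mail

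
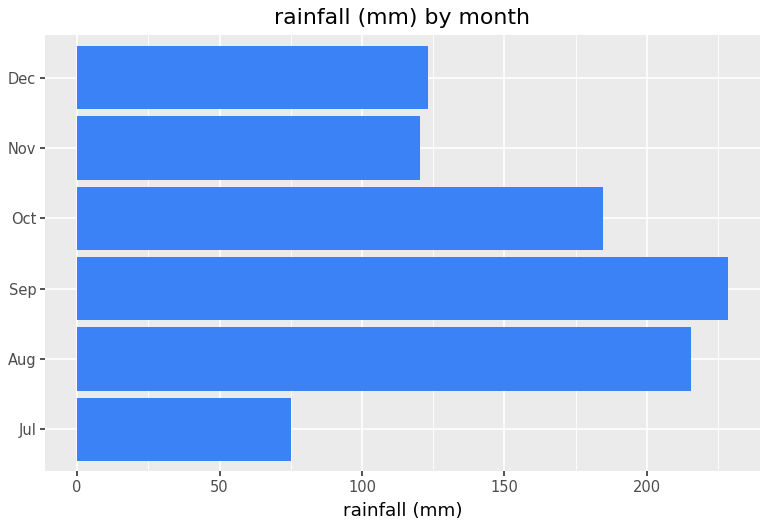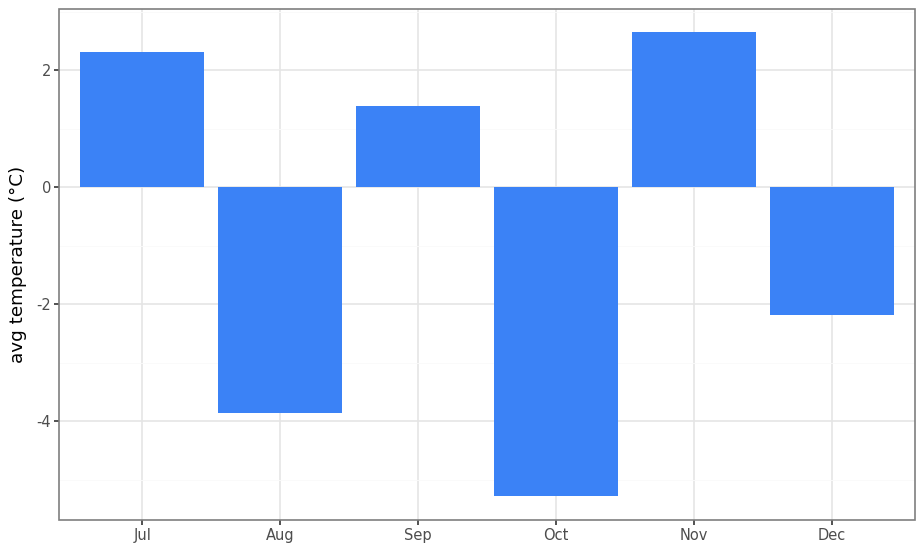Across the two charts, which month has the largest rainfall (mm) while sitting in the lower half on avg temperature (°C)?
Aug

Chart 2 median avg temperature (°C) ≈ -0.5; below-median months: Aug, Oct, Dec. Among those, Aug has the highest rainfall (mm) (≈ 225).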